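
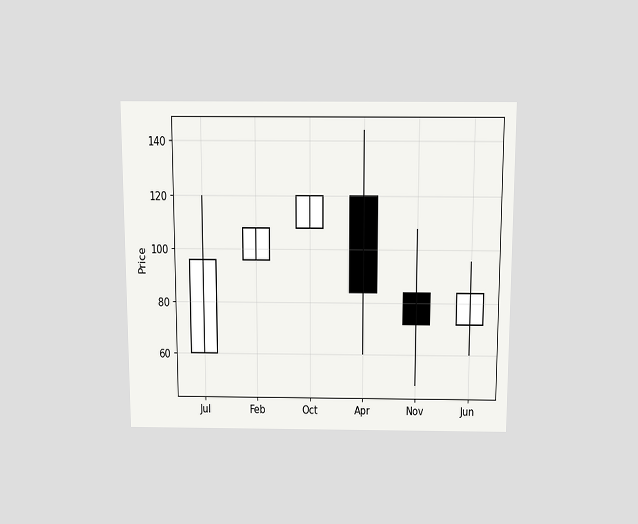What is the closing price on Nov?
The chart is viewed slightly from above. The Nov candle closes at 72.

72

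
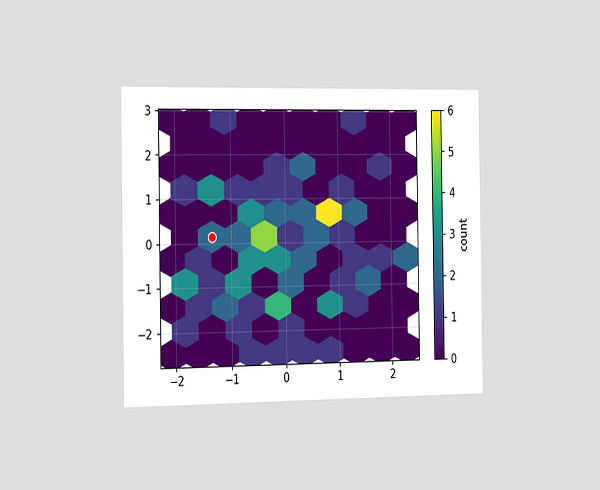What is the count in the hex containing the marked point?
The chart is viewed slightly from the left. The marked hex reads 2 on the colorbar.

2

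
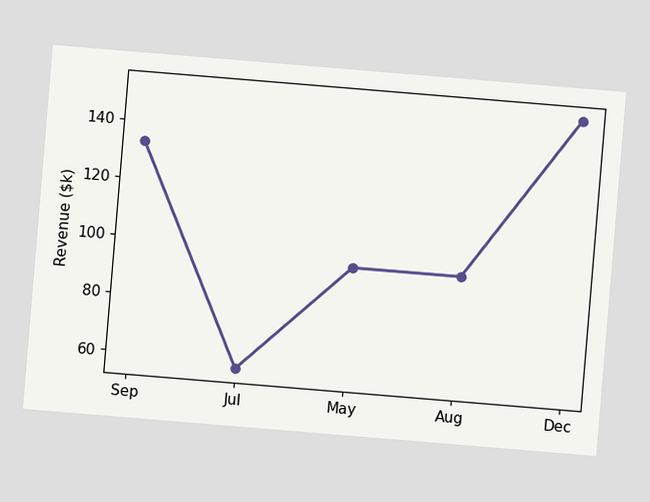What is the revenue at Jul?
The chart is tilted about 5° clockwise. At Jul, the line is at $57k.

$57k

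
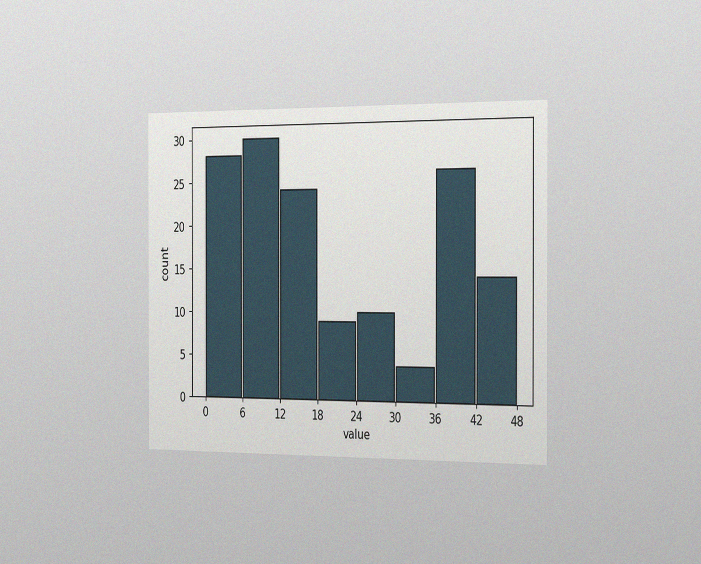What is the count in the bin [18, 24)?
The chart is viewed slightly from the right, with some photo noise. The [18, 24) bin has height 9.

9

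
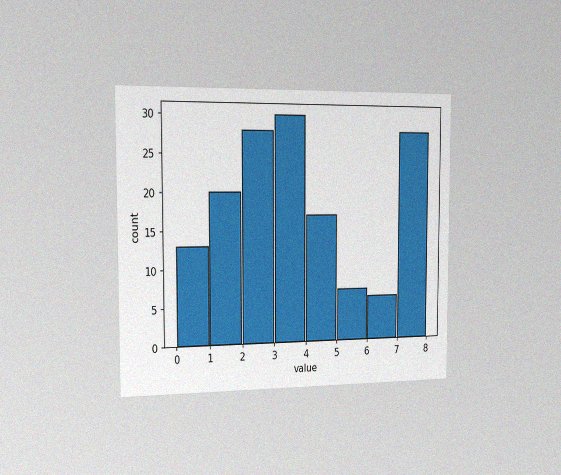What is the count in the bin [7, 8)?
The chart is viewed slightly from the left, with some photo noise. The [7, 8) bin has height 28.

28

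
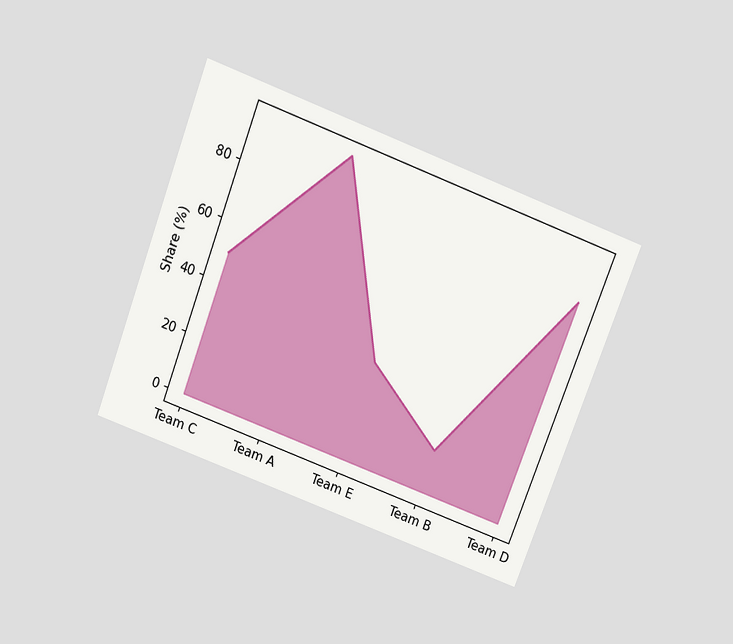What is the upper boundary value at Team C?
50%

The chart is tilted about 21° clockwise and viewed slightly from above. At Team C the upper boundary is at 50%.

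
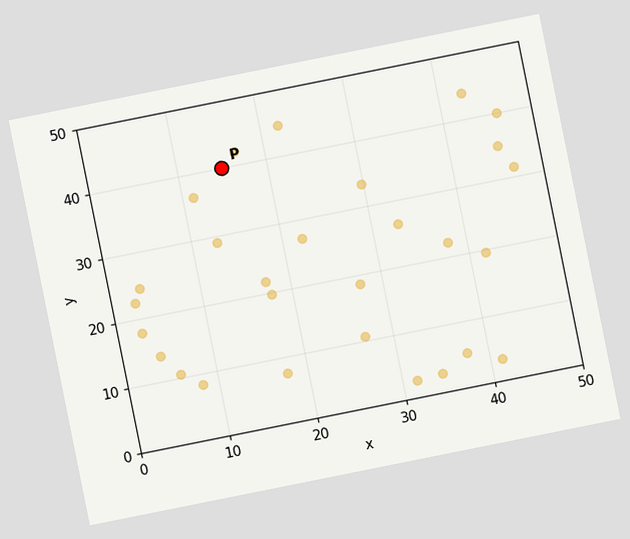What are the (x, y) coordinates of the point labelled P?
The chart is tilted about 11° counter-clockwise. Following the gridlines from P to each axis, P sits at (15, 40).

(15, 40)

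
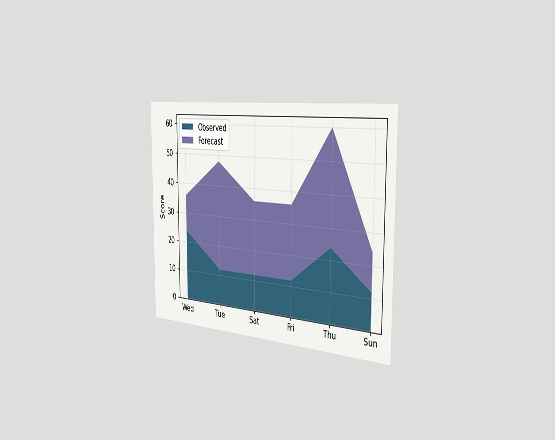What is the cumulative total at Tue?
The chart is viewed slightly from the right. The stacked total at Tue reaches 48.

48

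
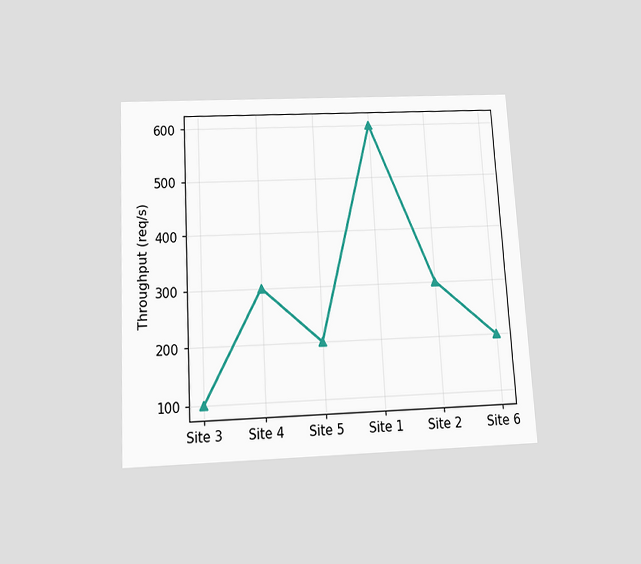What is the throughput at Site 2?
300req/s

The chart is tilted about 3° counter-clockwise and viewed slightly from below. At Site 2, the line is at 300req/s.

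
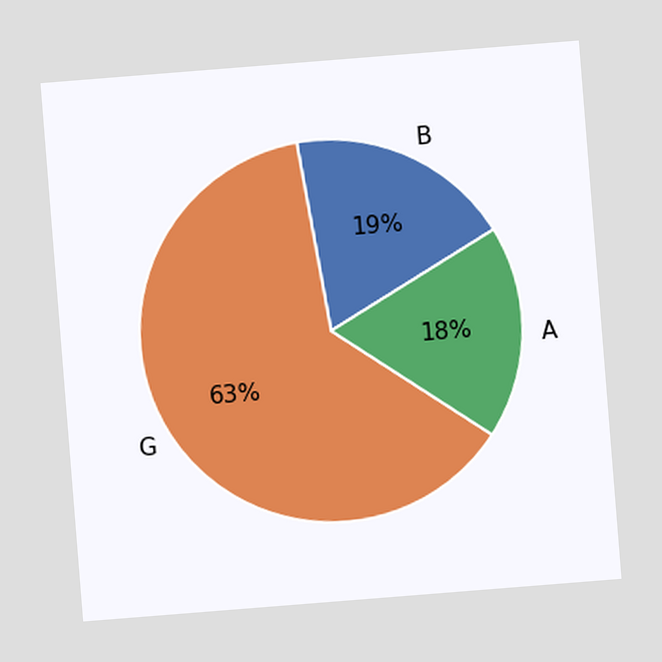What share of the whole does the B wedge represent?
The chart is tilted about 5° counter-clockwise. The B slice takes up 19% of the pie.

19%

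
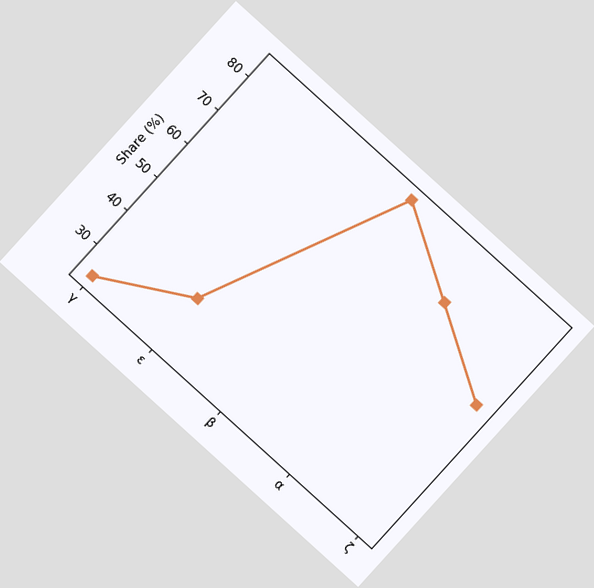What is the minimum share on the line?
The chart is tilted about 42° clockwise. The lowest point is at γ, and reading across to the y-axis gives 24%.

24%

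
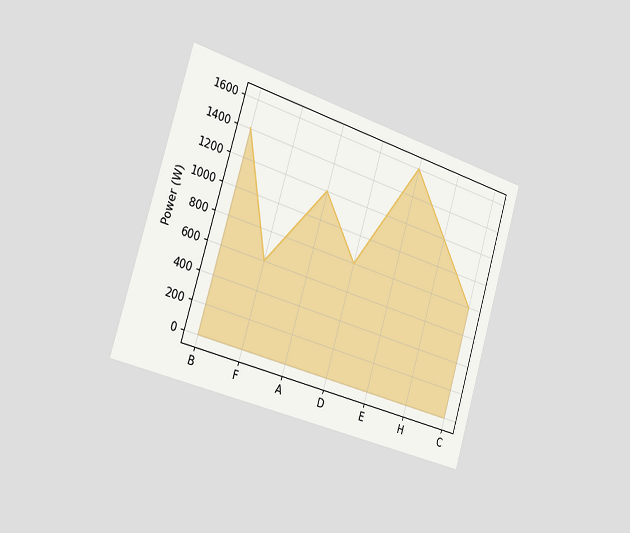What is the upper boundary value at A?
The chart is tilted about 17° clockwise and viewed slightly from the left. At A the upper boundary is at 1200W.

1200W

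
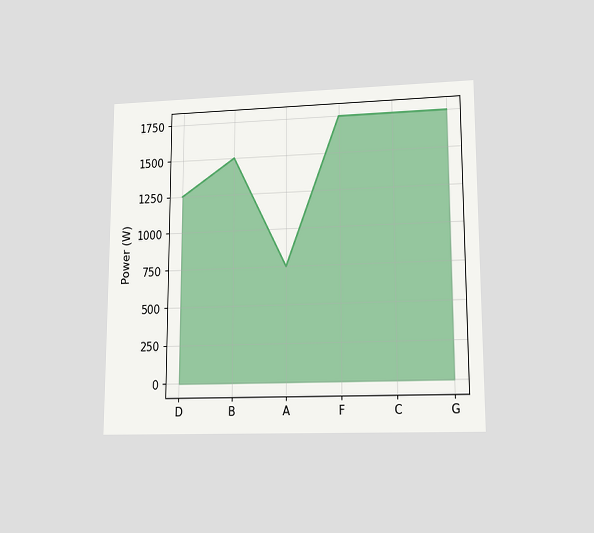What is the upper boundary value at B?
1500W

The chart is viewed at a slight angle. At B the upper boundary is at 1500W.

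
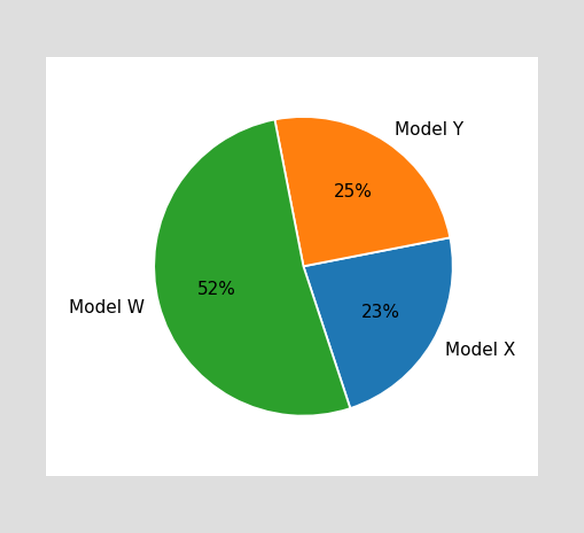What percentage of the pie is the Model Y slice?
The Model Y slice takes up 25% of the pie.

25%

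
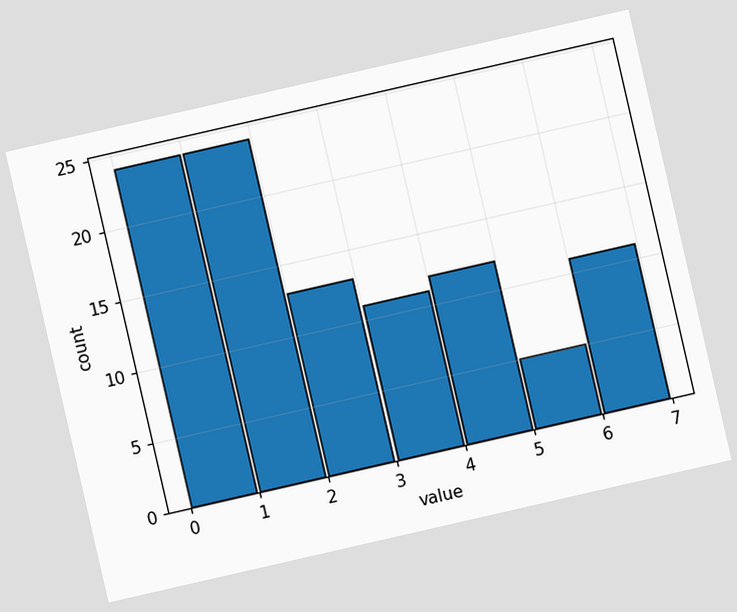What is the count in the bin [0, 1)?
The chart is tilted about 13° counter-clockwise. The [0, 1) bin has height 24.

24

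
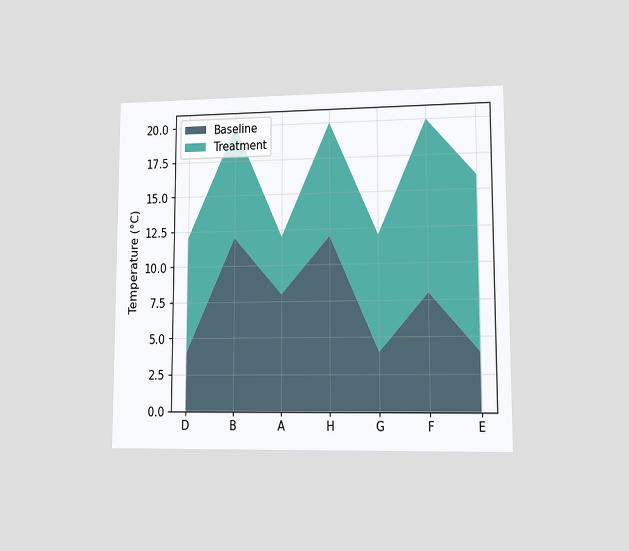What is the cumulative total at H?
The chart is viewed at a slight angle. The stacked total at H reaches 20°C.

20°C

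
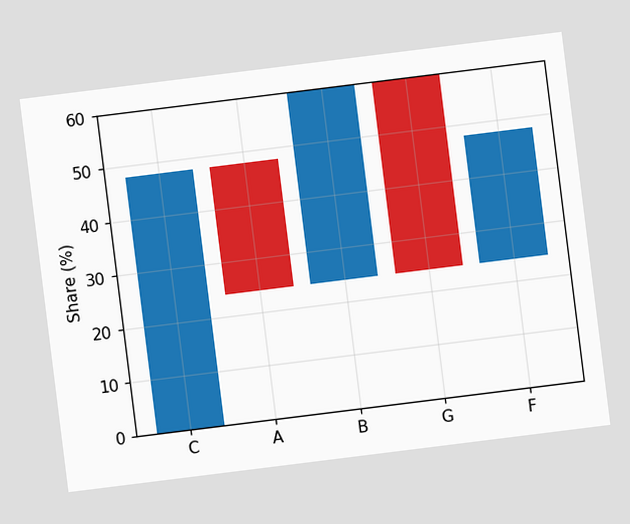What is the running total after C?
48%

The chart is tilted about 7° counter-clockwise. After C the running total reaches 48%.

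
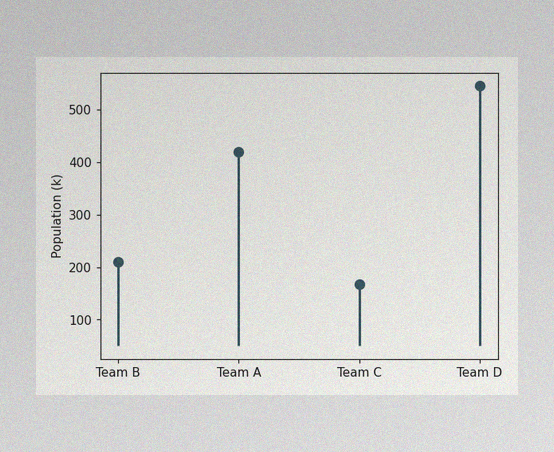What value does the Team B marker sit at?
210k

The image has some photo noise and uneven lighting. The Team B marker sits at 210k.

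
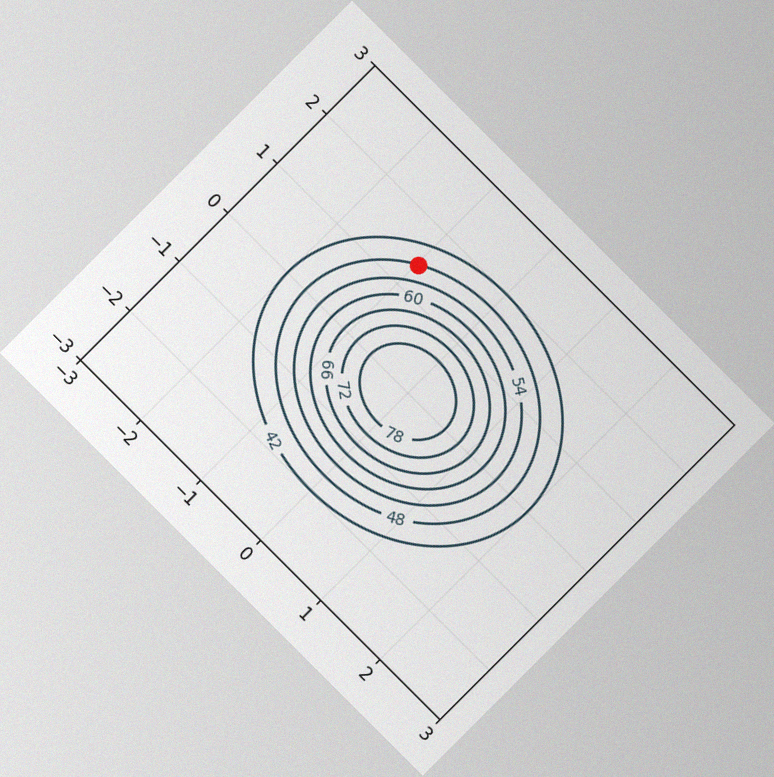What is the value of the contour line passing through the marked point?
48

The chart is tilted about 45° clockwise, with some photo noise. The marked point sits on the contour labelled 48.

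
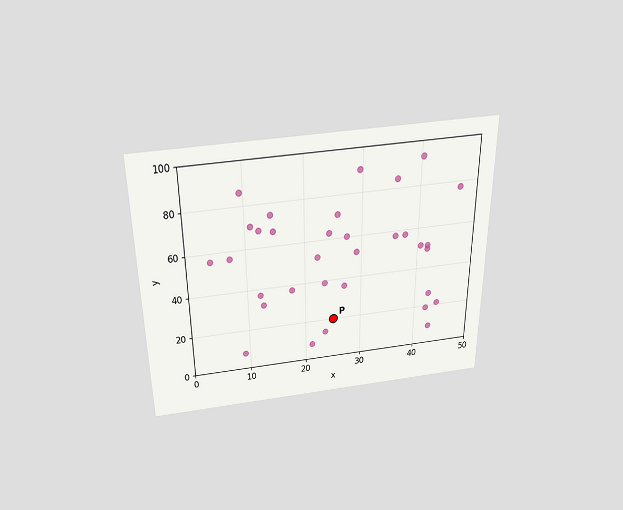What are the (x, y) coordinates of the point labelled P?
The chart is viewed slightly from above. Following the gridlines from P to each axis, P sits at (25, 20).

(25, 20)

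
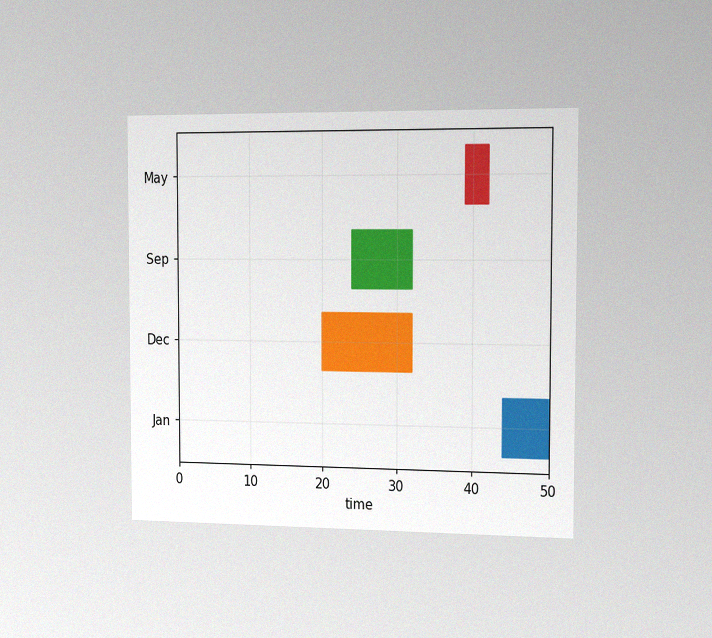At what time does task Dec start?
20

The chart is viewed slightly from the right, with some photo noise. The Dec bar begins at t=20.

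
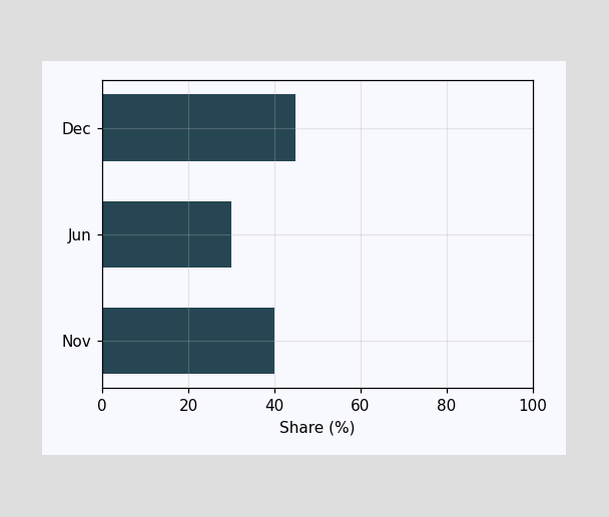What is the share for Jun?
Reading along the chart's x-axis, the Jun bar reaches 30%.

30%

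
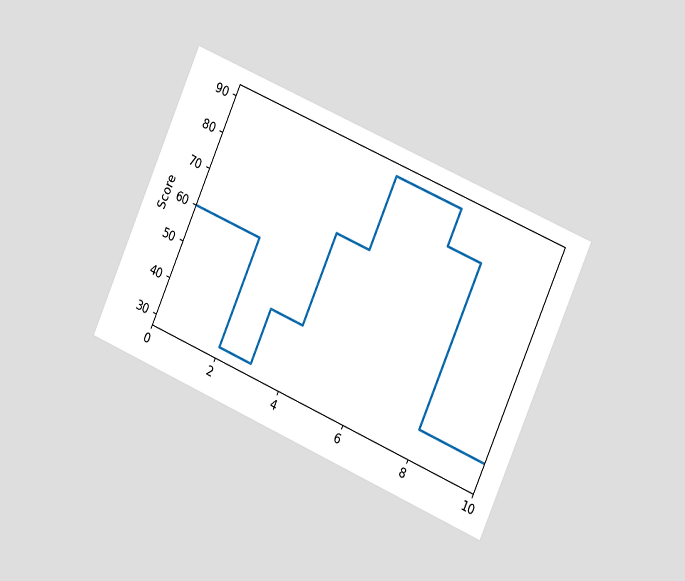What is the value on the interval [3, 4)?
45

The chart is tilted about 24° clockwise and viewed slightly from the right. On [3, 4) the step sits at 45.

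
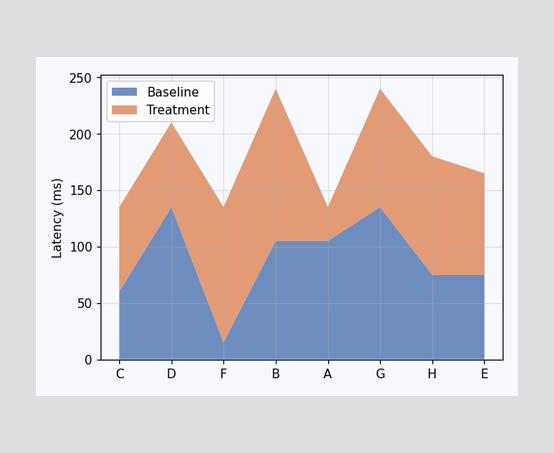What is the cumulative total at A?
The stacked total at A reaches 135ms.

135ms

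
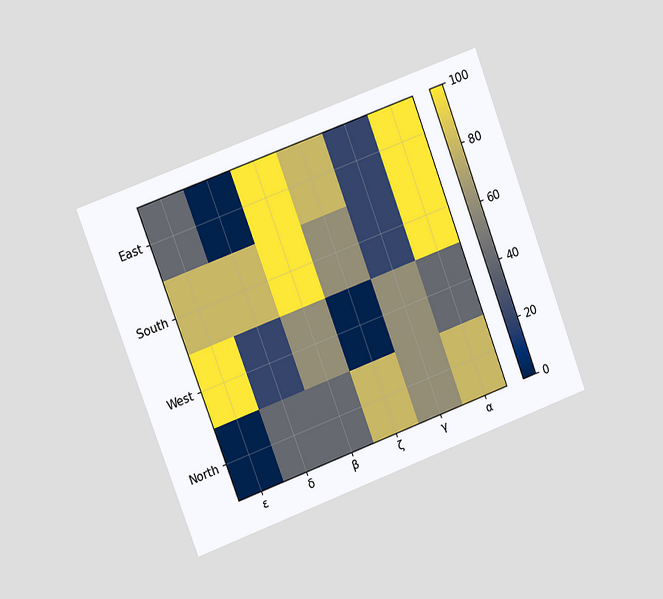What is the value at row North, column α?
80

The chart is tilted about 20° counter-clockwise and viewed slightly from the left. Matching cell (North, α) against the colorbar gives 80.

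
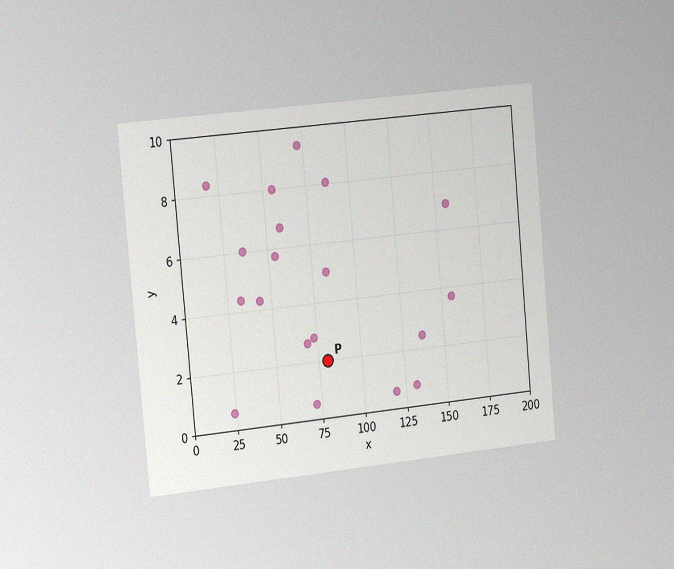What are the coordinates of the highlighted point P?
(80, 2)

The chart is tilted about 5° counter-clockwise and viewed slightly from the left, with some photo noise. Following the gridlines from P to each axis, P sits at (80, 2).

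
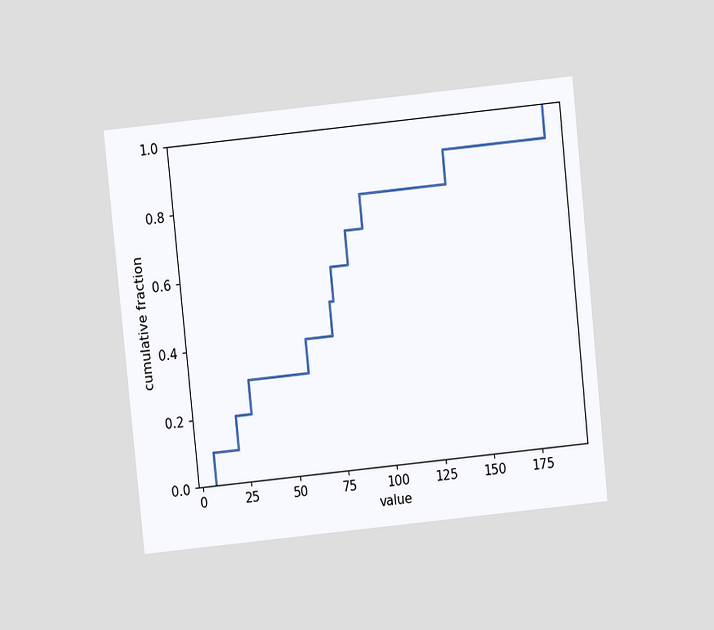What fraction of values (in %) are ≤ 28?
30%

The chart is tilted about 6° counter-clockwise and viewed slightly from above. At x=28 the ECDF step is at 30%.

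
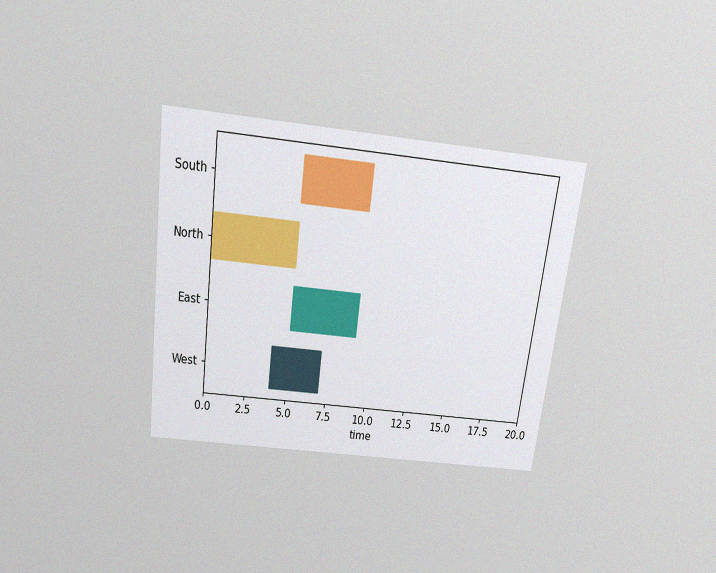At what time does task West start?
4

The chart is tilted about 7° clockwise and viewed slightly from above, with some photo noise. The West bar begins at t=4.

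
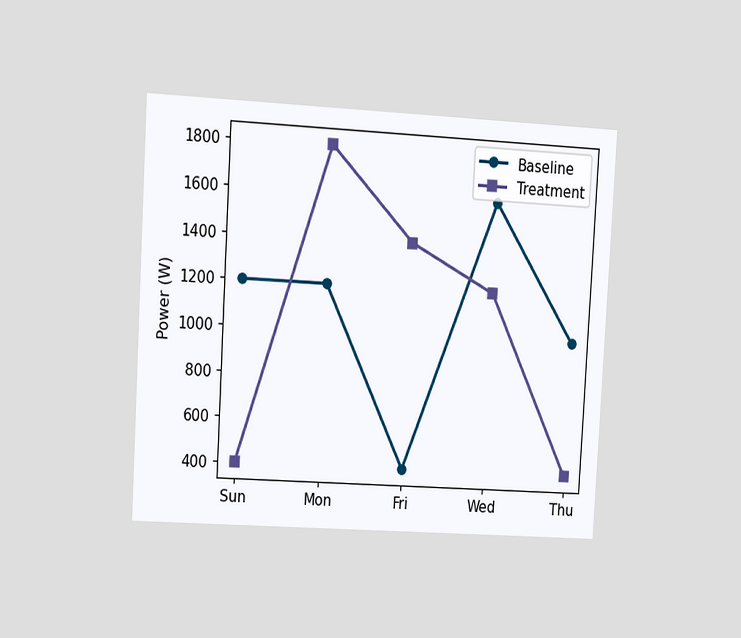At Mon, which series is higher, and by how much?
The chart is tilted about 3° clockwise and viewed at a slight angle. At Mon, Treatment sits above the other line by 600W.

Treatment, by 600W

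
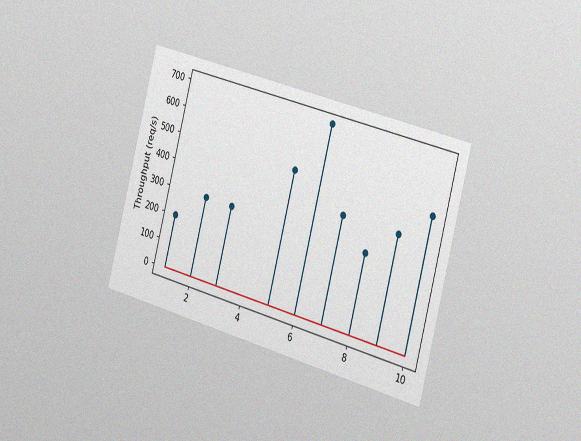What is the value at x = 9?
The chart is tilted about 15° clockwise and viewed slightly from the right, with some photo noise. The stem at x=9 reaches 400req/s.

400req/s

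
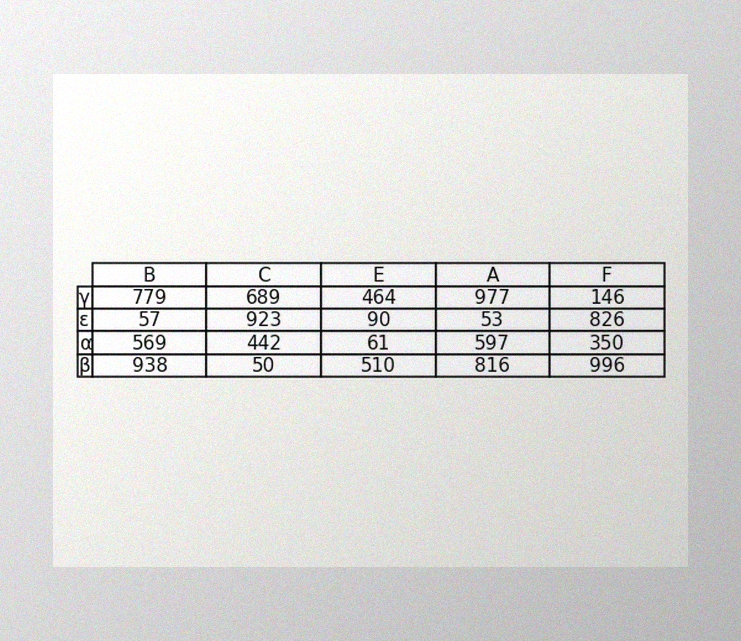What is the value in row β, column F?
996

The image has some photo noise and uneven lighting. The (β, F) cell reads 996.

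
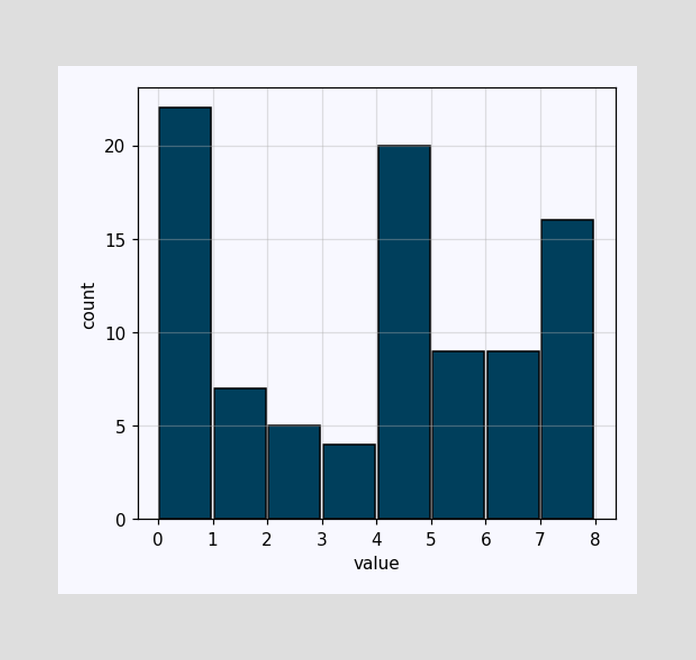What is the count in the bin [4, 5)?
The [4, 5) bin has height 20.

20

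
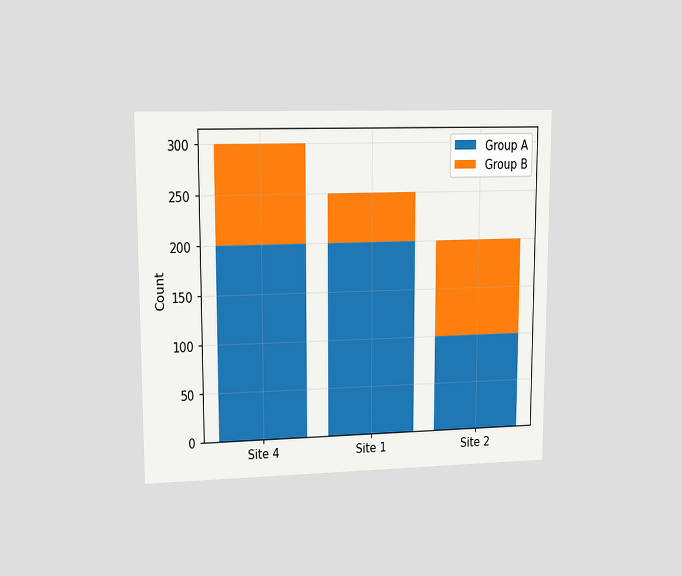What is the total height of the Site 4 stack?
300

The chart is viewed at a slight angle. The Site 4 stack's top reaches 300 on the y-axis.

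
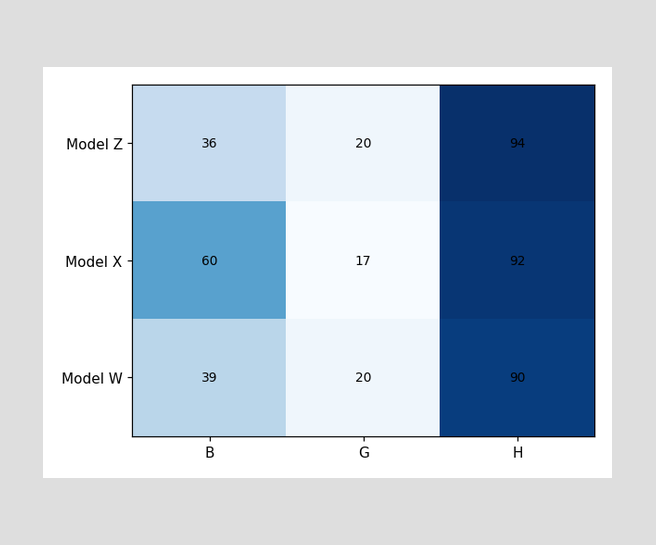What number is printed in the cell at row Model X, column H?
92

The (Model X, H) cell reads 92.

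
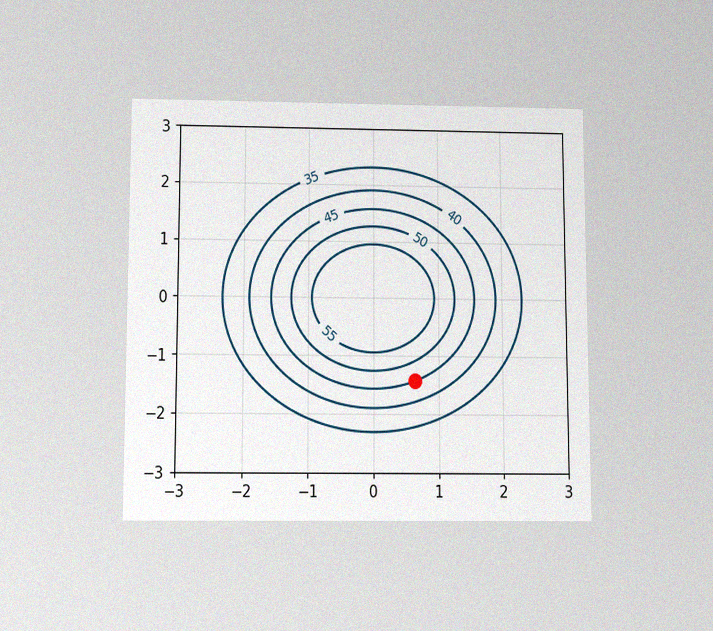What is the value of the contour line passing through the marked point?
The chart is viewed slightly from below, with some photo noise. The marked point sits on the contour labelled 45.

45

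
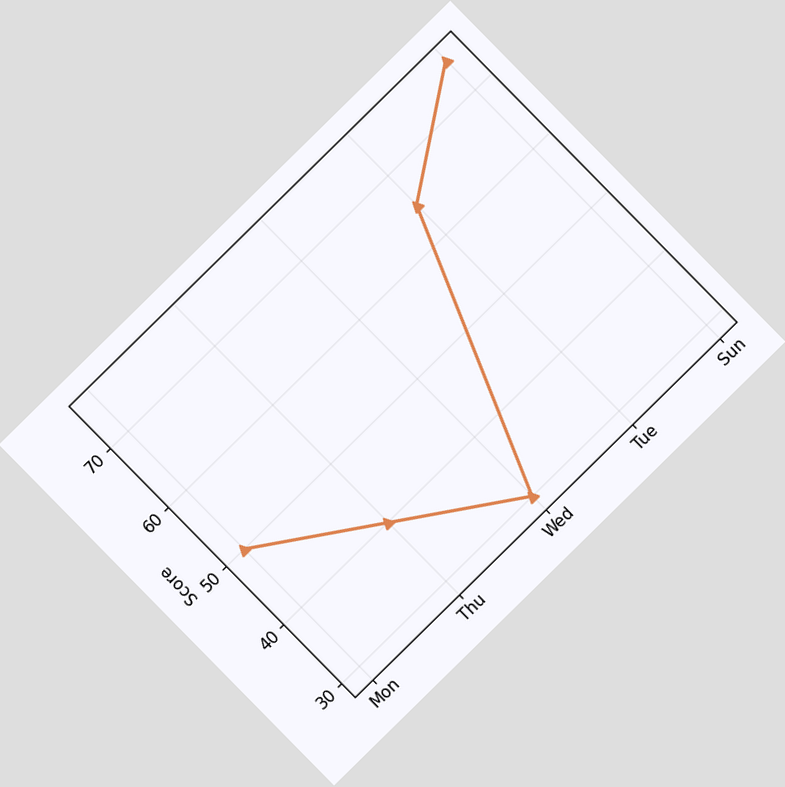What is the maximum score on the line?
75

The chart is tilted about 45° counter-clockwise. The highest point is at Sun, and reading across to the y-axis gives 75.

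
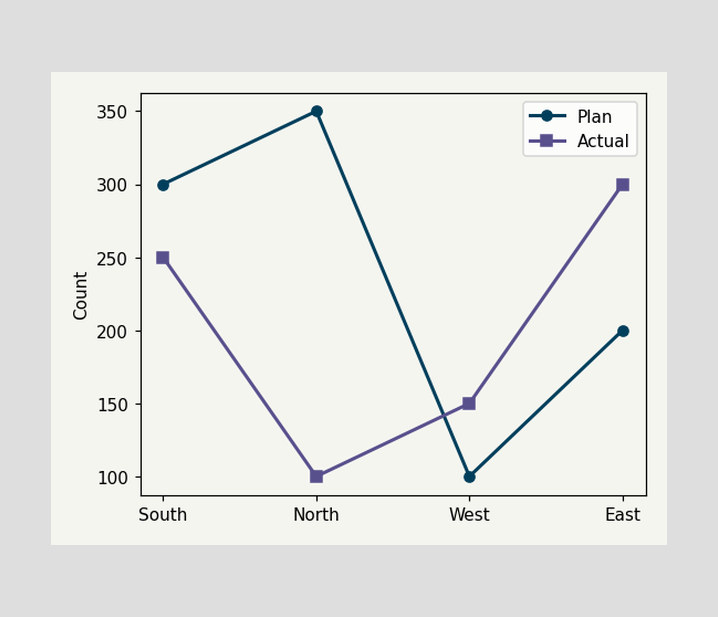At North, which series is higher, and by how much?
At North, Plan sits above the other line by 250.

Plan, by 250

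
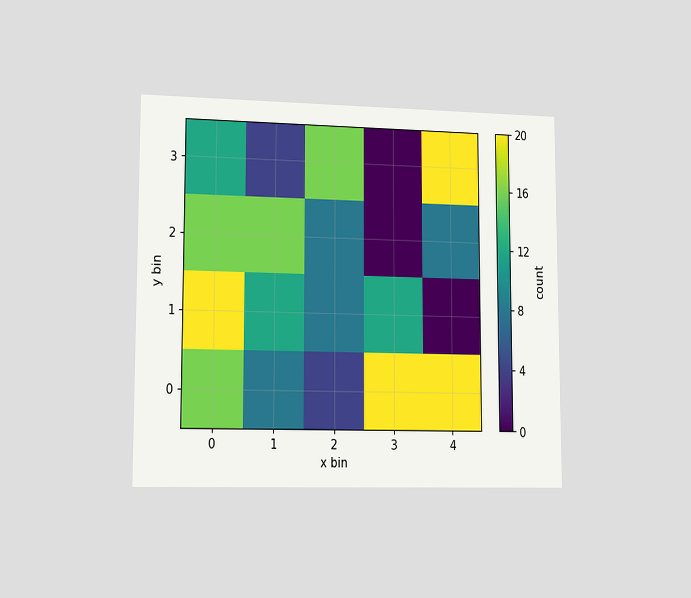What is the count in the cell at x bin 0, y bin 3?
The chart is viewed slightly from the left. Matching the cell (0, 3) against the colorbar gives 12.

12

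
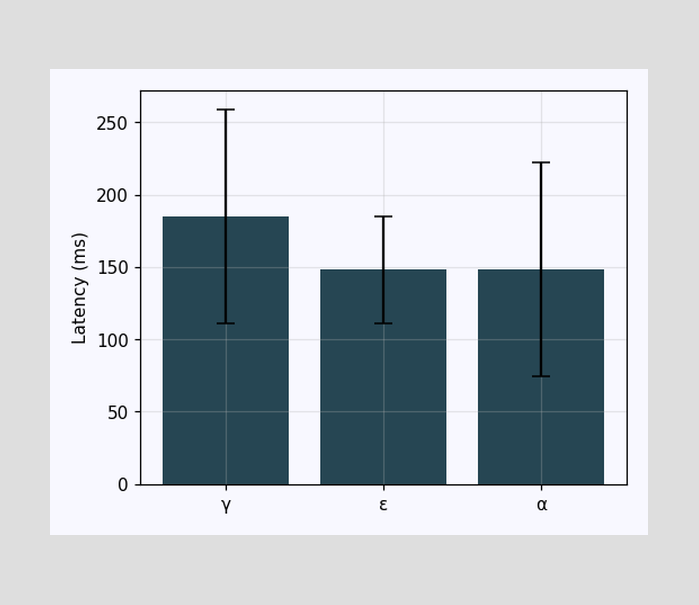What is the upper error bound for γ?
The γ bar's upper whisker reaches 259ms.

259ms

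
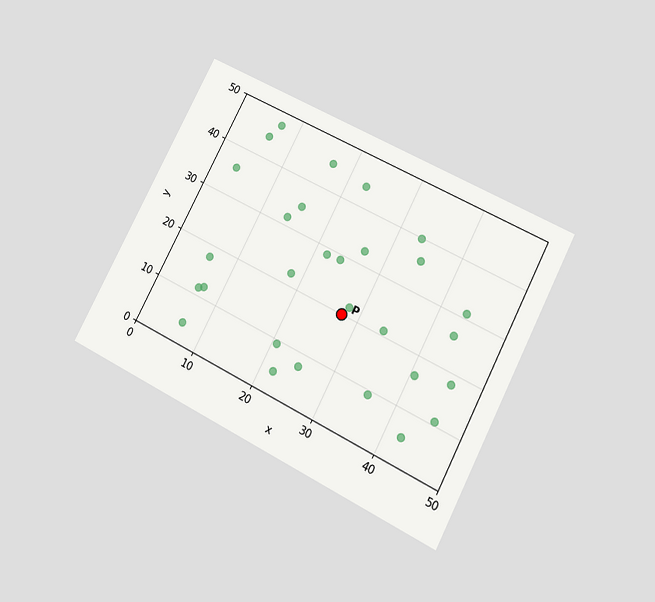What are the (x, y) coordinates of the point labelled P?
(27.5, 20)

The chart is tilted about 27° clockwise and viewed at a slight angle. Following the gridlines from P to each axis, P sits at (27.5, 20).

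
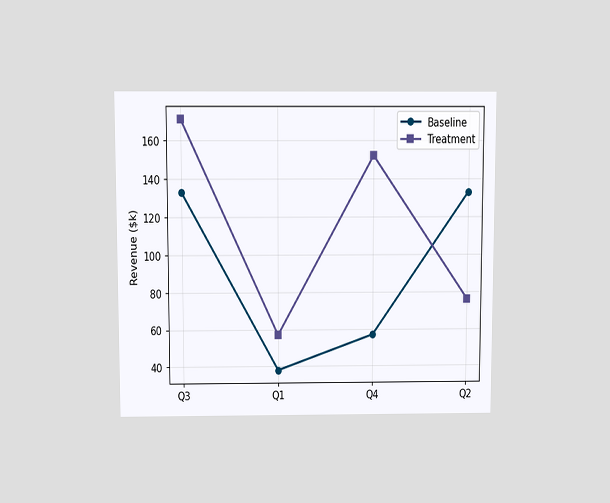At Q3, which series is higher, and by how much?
The chart is viewed slightly from above. At Q3, Treatment sits above the other line by $38k.

Treatment, by $38k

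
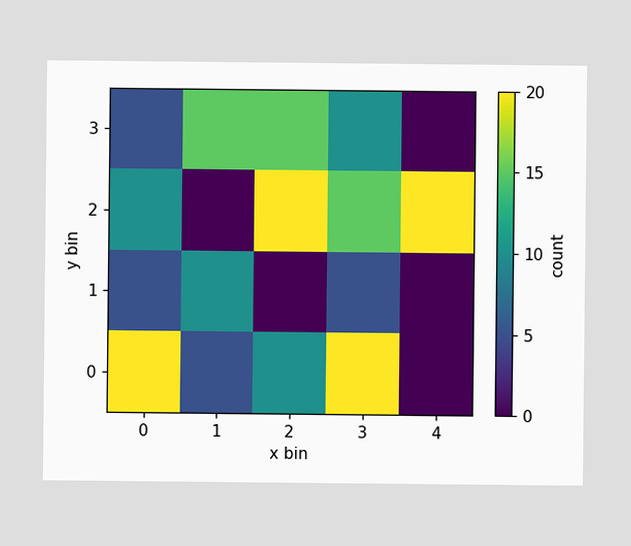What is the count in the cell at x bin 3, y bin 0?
Matching the cell (3, 0) against the colorbar gives 20.

20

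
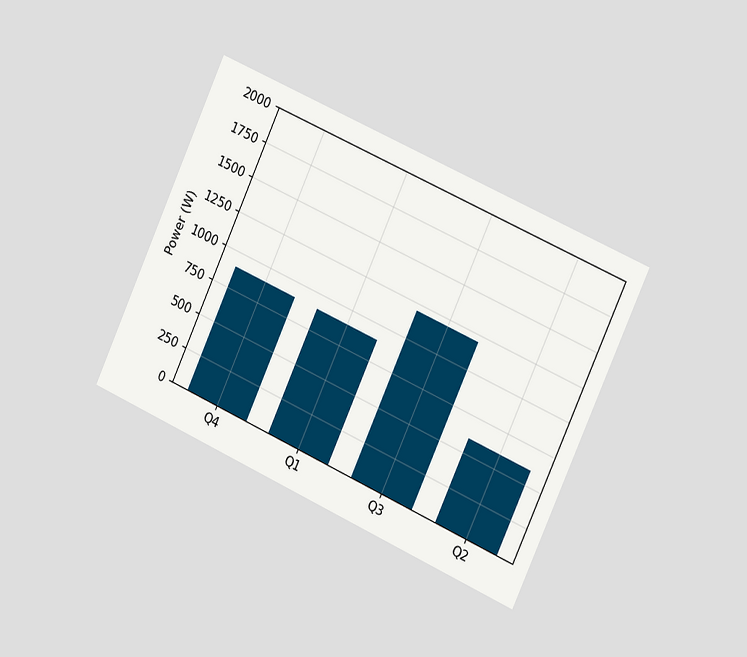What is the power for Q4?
900W

The chart is tilted about 24° clockwise and viewed slightly from the right. Reading along the chart's y-axis, the Q4 bar reaches 900W.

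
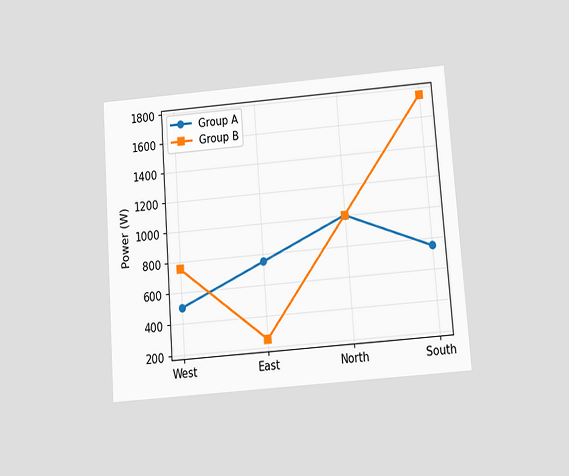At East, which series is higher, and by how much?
The chart is tilted about 4° counter-clockwise and viewed slightly from below. At East, Group A sits above the other line by 500W.

Group A, by 500W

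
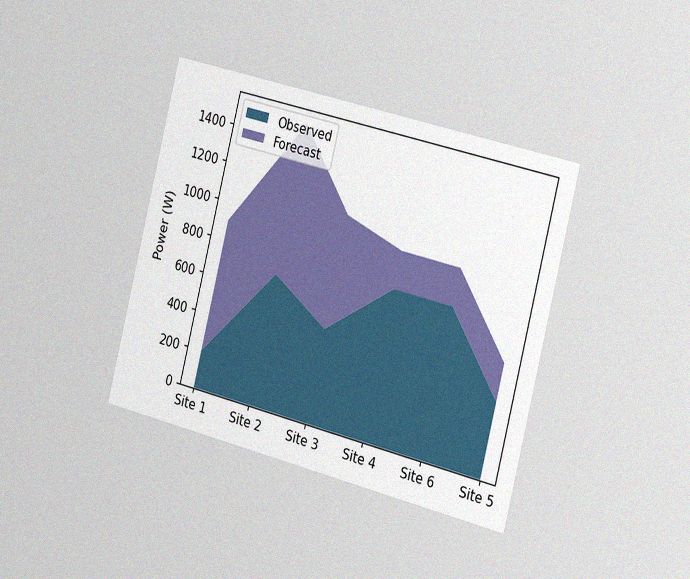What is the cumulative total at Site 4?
1000W

The chart is tilted about 14° clockwise and viewed slightly from the right, with some photo noise. The stacked total at Site 4 reaches 1000W.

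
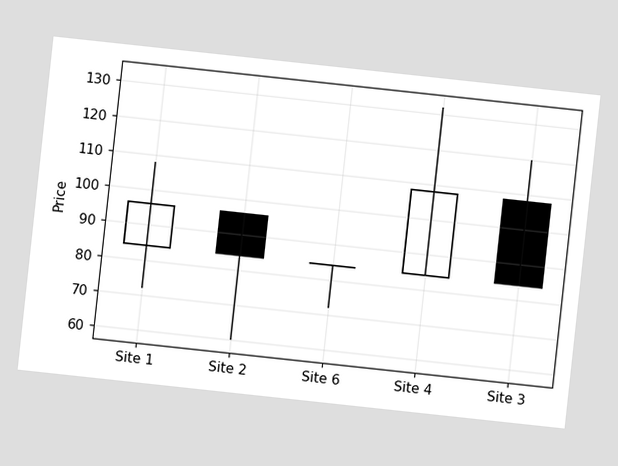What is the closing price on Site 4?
108

The chart is tilted about 6° clockwise. The Site 4 candle closes at 108.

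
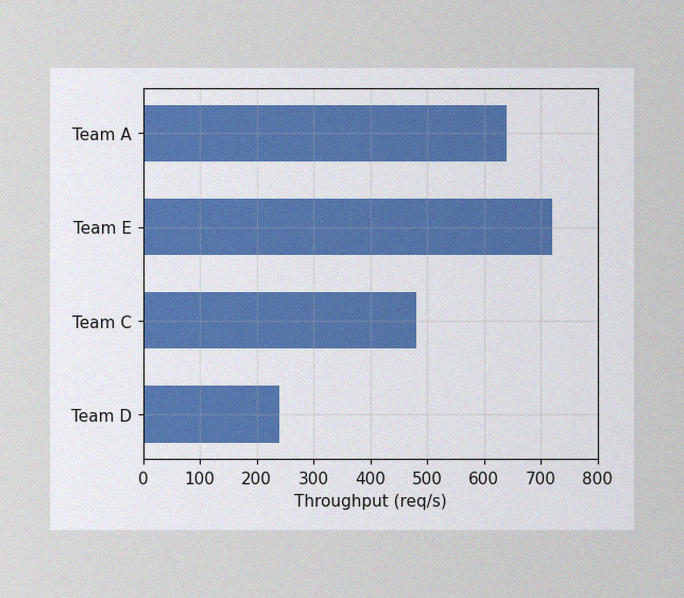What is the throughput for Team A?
The image has some photo noise and uneven lighting. Reading along the chart's x-axis, the Team A bar reaches 640req/s.

640req/s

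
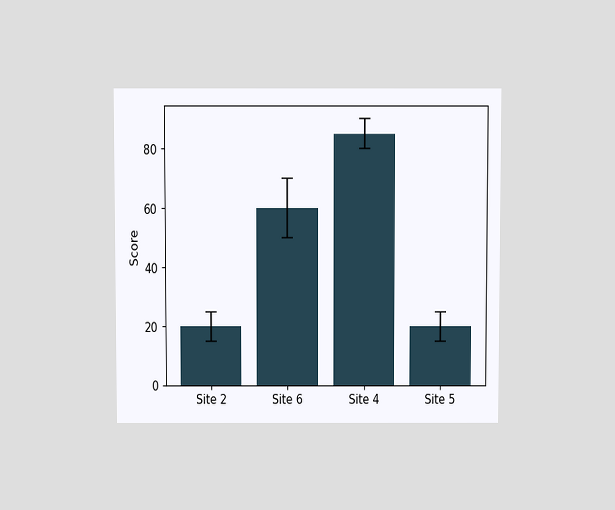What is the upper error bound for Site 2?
The chart is viewed at a slight angle. The Site 2 bar's upper whisker reaches 25.

25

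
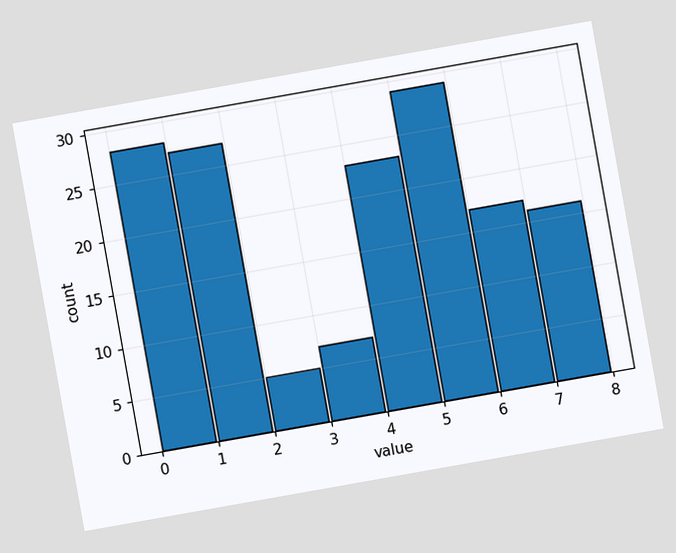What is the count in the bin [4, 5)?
23

The chart is tilted about 10° counter-clockwise. The [4, 5) bin has height 23.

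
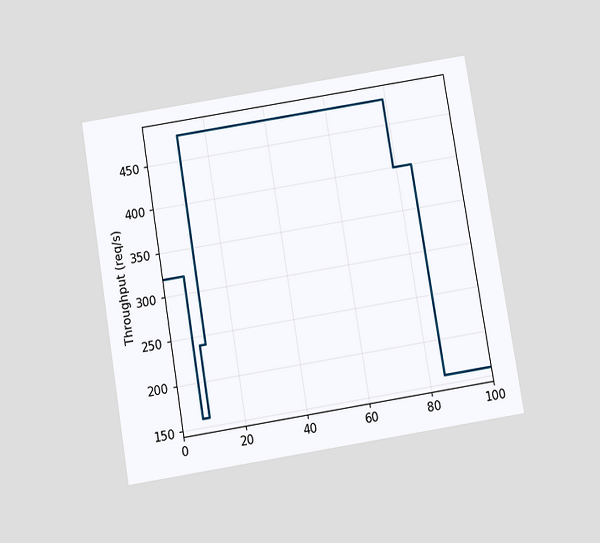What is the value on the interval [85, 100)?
The chart is tilted about 9° counter-clockwise and viewed slightly from below. On [85, 100) the step sits at 160req/s.

160req/s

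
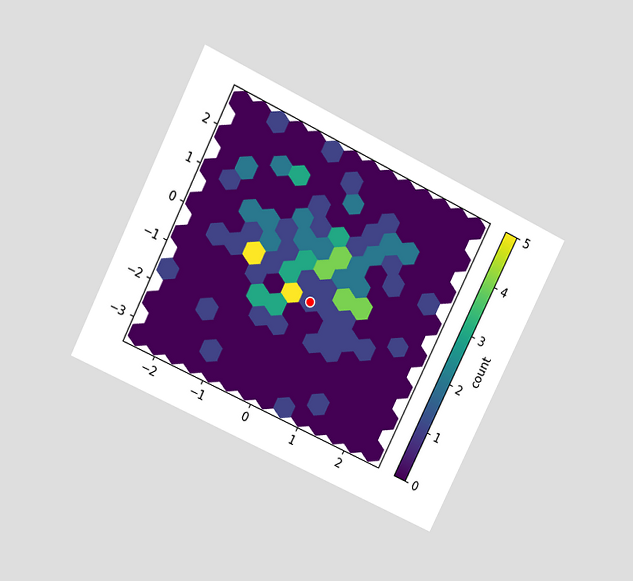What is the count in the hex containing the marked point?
1

The chart is tilted about 26° clockwise and viewed at a slight angle. The marked hex reads 1 on the colorbar.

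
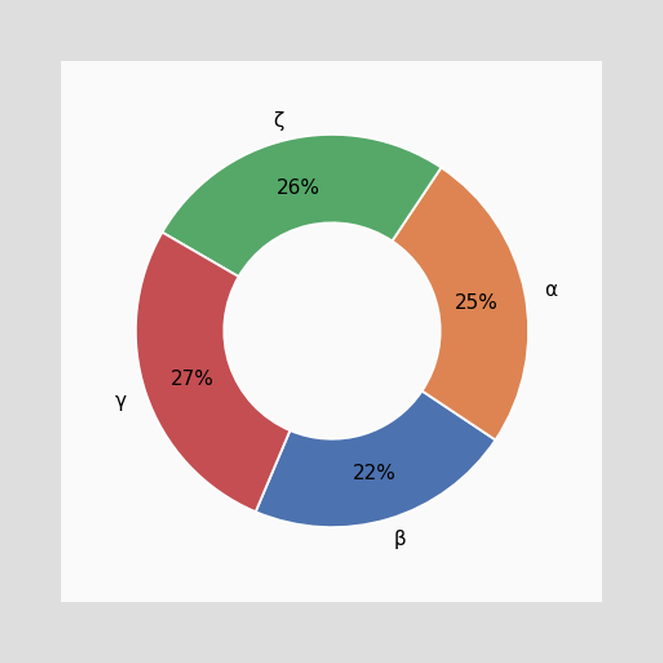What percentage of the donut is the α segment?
25%

The α segment takes up 25% of the ring.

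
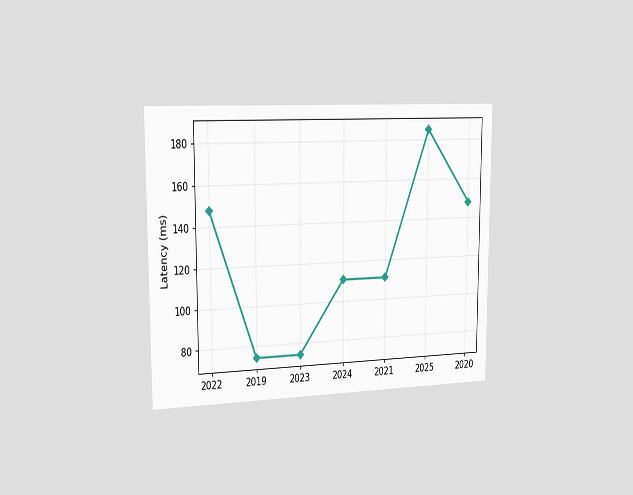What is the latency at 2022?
148ms

The chart is viewed slightly from the left. At 2022, the line is at 148ms.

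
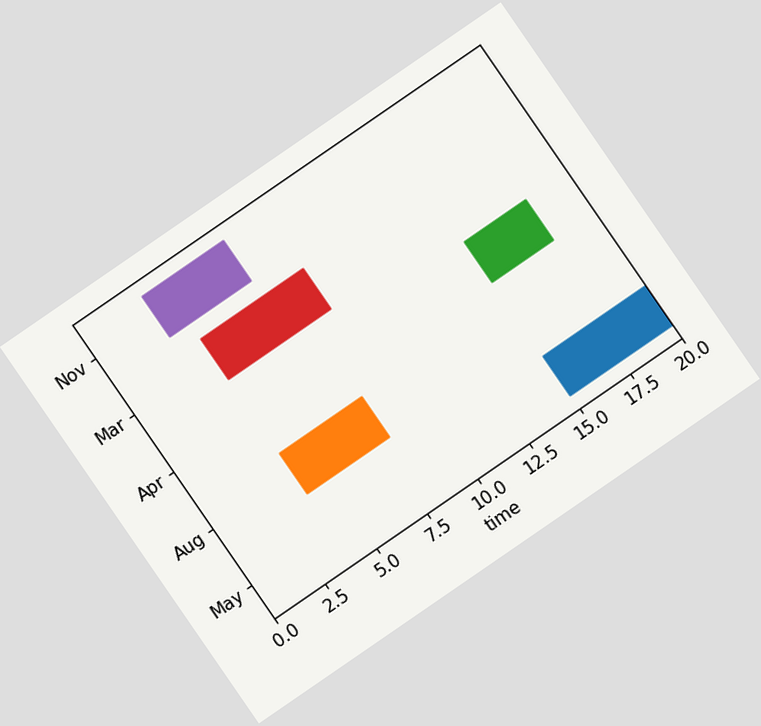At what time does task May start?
The chart is tilted about 35° counter-clockwise. The May bar begins at t=15.

15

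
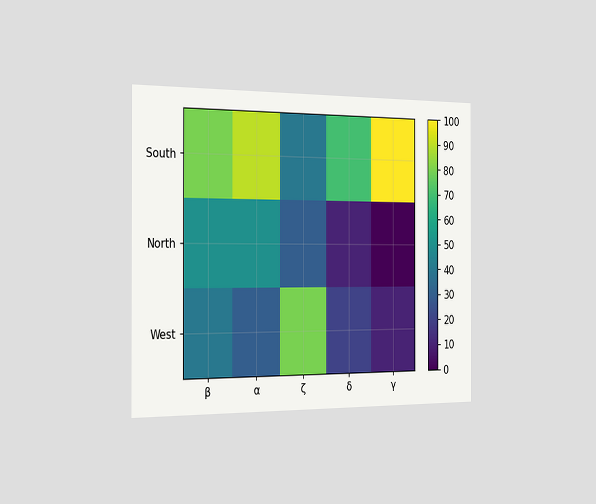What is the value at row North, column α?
The chart is viewed slightly from the left. Matching cell (North, α) against the colorbar gives 50.

50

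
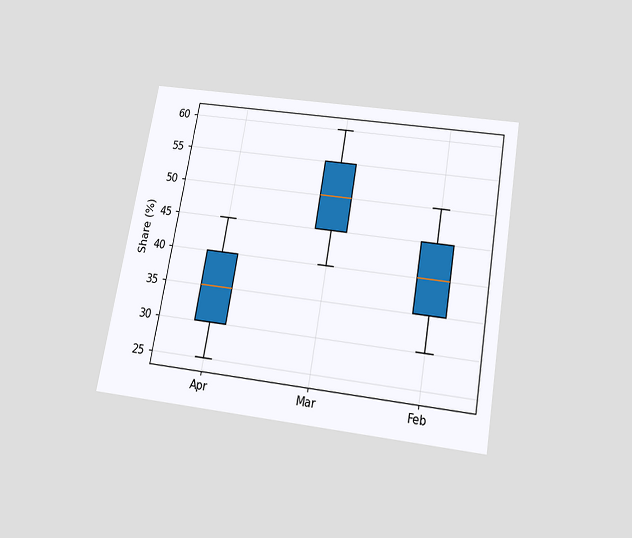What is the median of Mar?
50%

The chart is tilted about 10° clockwise and viewed slightly from below. The median line in the Mar box sits at 50%.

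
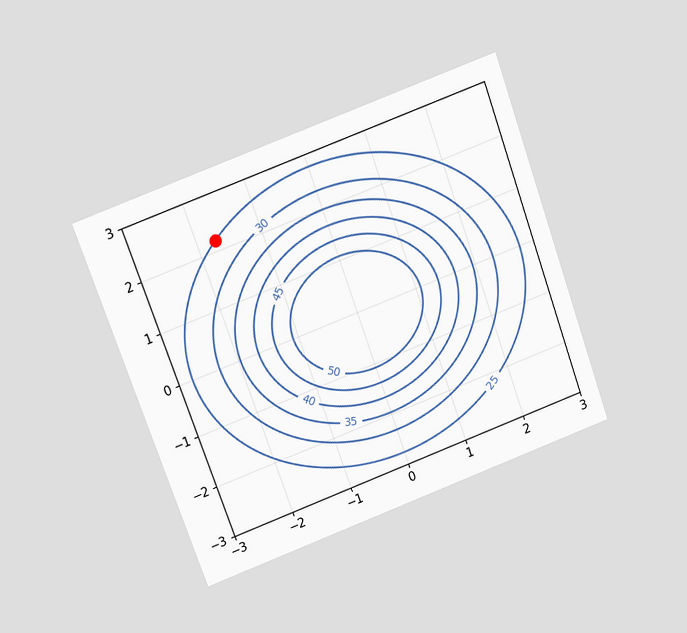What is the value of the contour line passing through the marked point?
The chart is tilted about 20° counter-clockwise and viewed slightly from above. The marked point sits on the contour labelled 25.

25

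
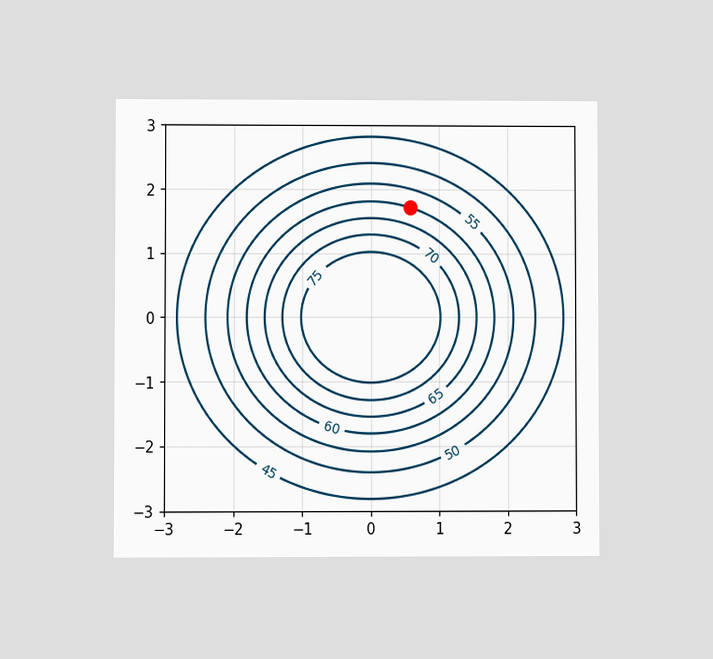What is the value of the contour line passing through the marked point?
The chart is viewed at a slight angle. The marked point sits on the contour labelled 60.

60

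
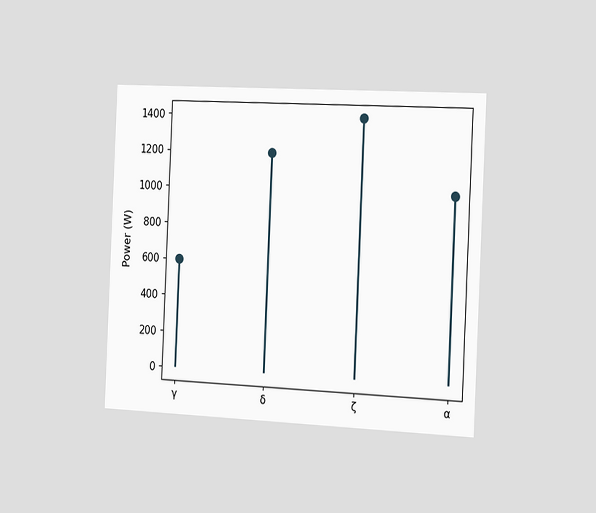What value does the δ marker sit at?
The chart is tilted about 3° clockwise and viewed slightly from the right. The δ marker sits at 1200W.

1200W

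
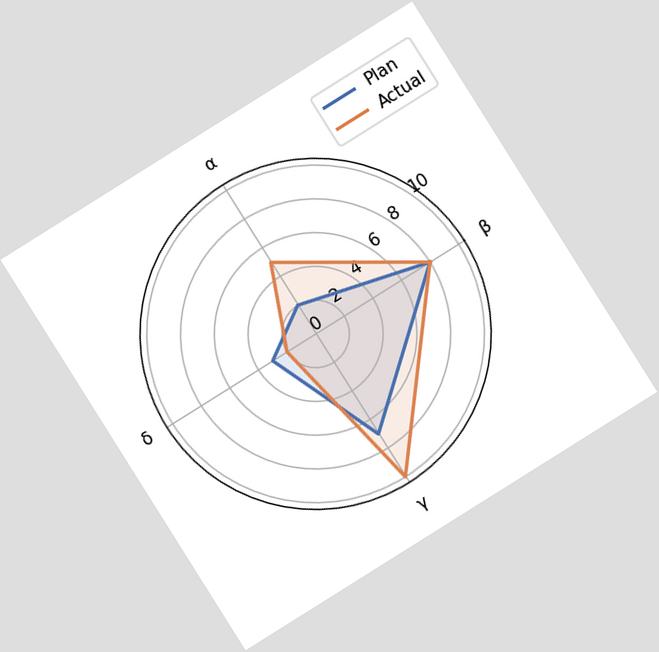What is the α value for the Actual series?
The chart is tilted about 32° counter-clockwise. On the α axis, Actual reaches 5.

5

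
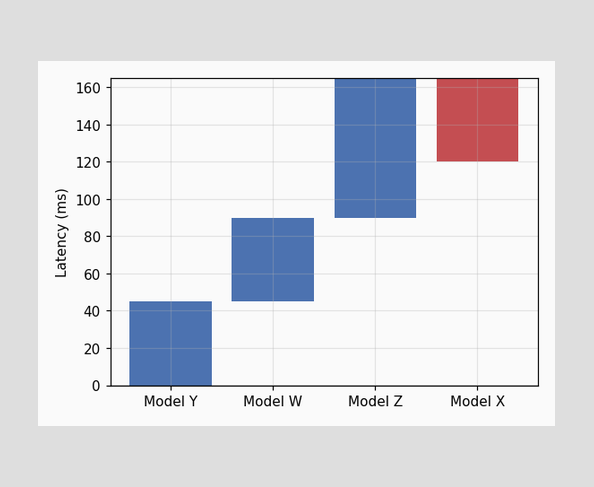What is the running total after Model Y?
45ms

After Model Y the running total reaches 45ms.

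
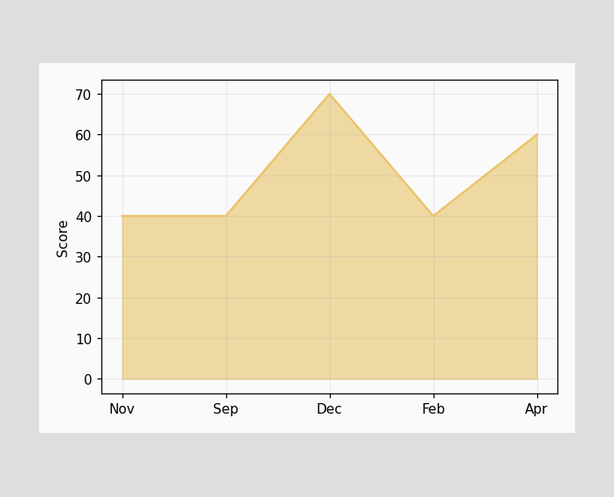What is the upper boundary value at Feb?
40

At Feb the upper boundary is at 40.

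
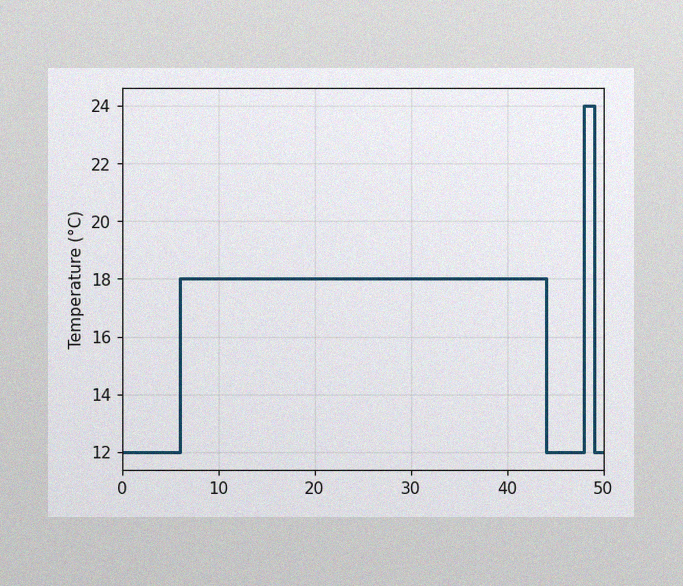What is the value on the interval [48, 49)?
24°C

The image has some photo noise and uneven lighting. On [48, 49) the step sits at 24°C.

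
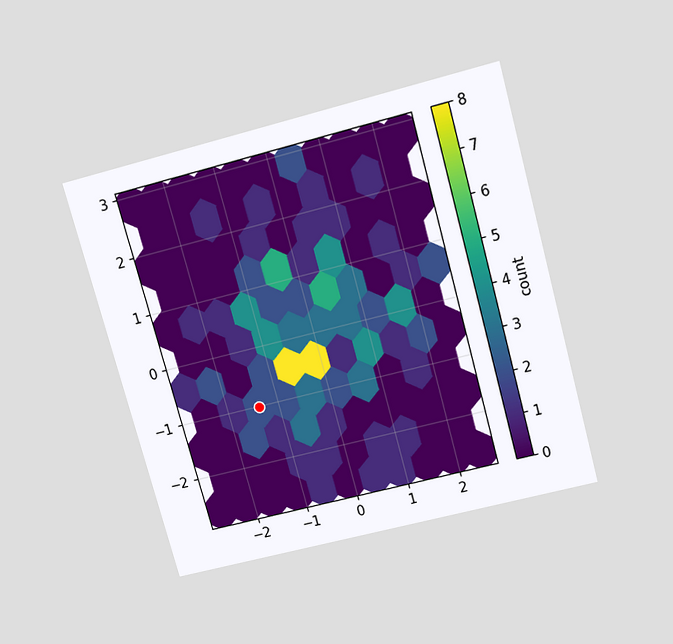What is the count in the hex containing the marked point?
2

The chart is tilted about 15° counter-clockwise and viewed slightly from above. The marked hex reads 2 on the colorbar.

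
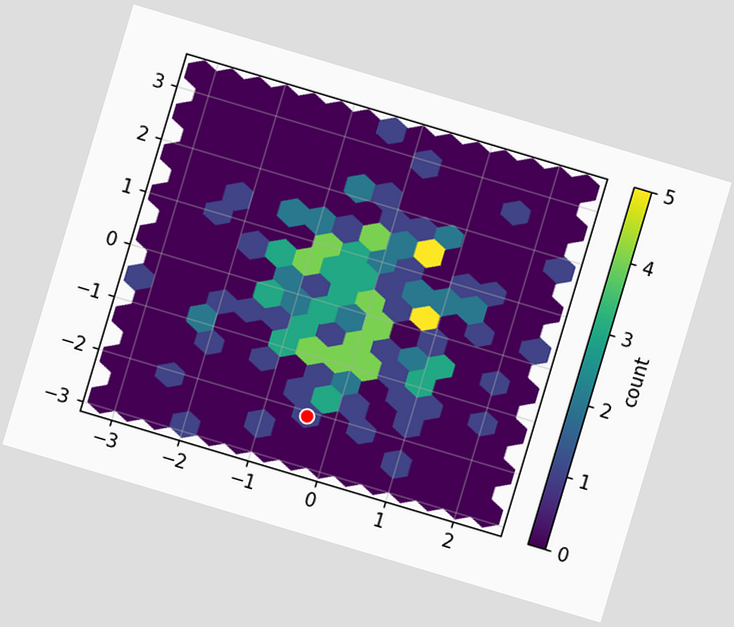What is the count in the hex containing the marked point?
The chart is tilted about 17° clockwise. The marked hex reads 1 on the colorbar.

1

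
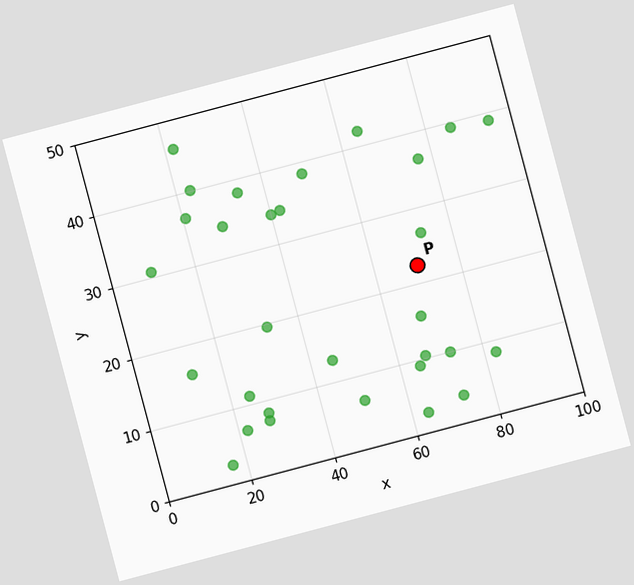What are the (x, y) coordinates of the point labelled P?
(70, 22.5)

The chart is tilted about 15° counter-clockwise. Following the gridlines from P to each axis, P sits at (70, 22.5).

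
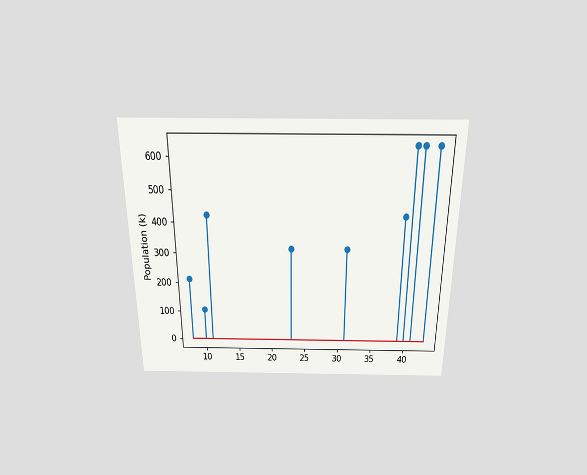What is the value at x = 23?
The chart is viewed slightly from above. The stem at x=23 reaches 318k.

318k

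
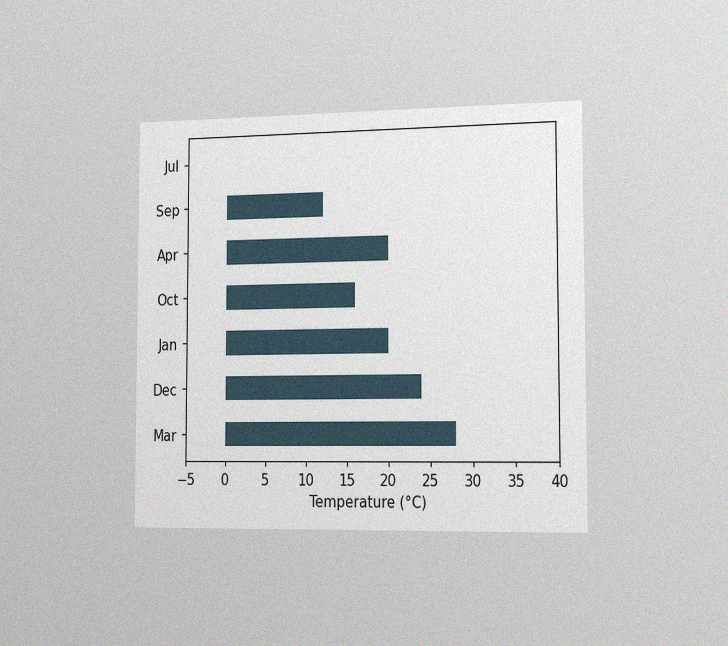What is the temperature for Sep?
The chart is viewed slightly from the right, with some photo noise. Reading along the chart's x-axis, the Sep bar reaches 12°C.

12°C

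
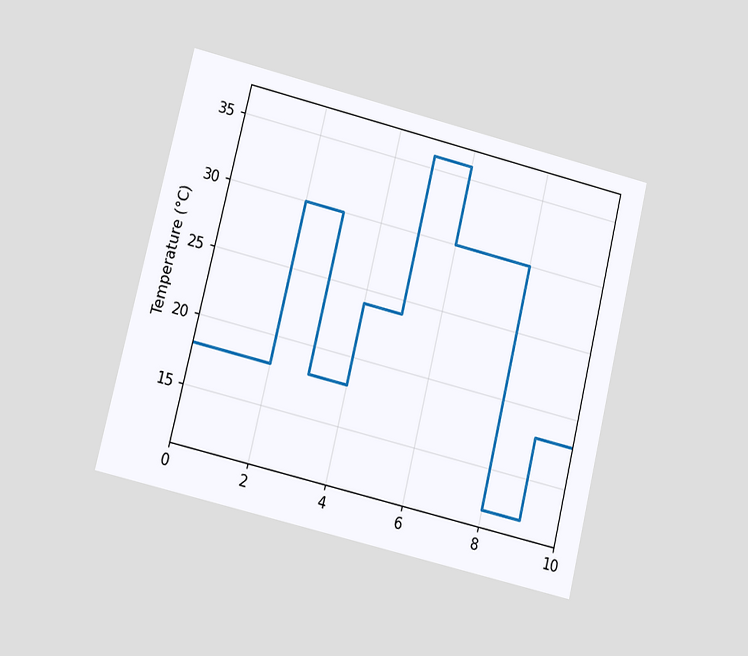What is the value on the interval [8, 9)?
The chart is tilted about 13° clockwise and viewed at a slight angle. On [8, 9) the step sits at 12°C.

12°C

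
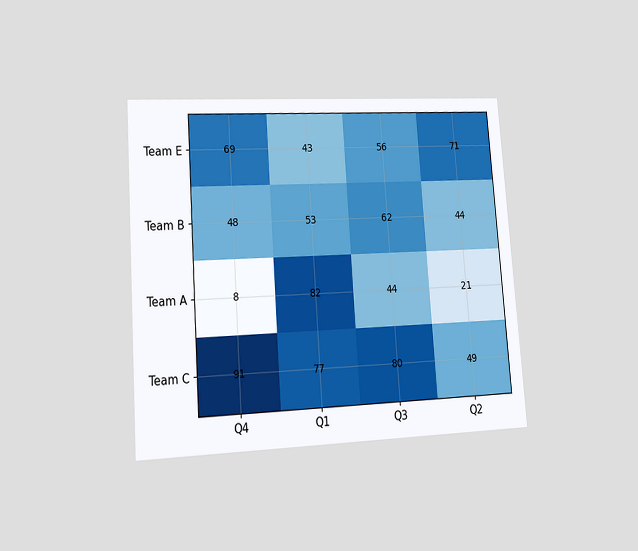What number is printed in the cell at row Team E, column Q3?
The chart is tilted about 4° counter-clockwise and viewed at a slight angle. The (Team E, Q3) cell reads 56.

56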